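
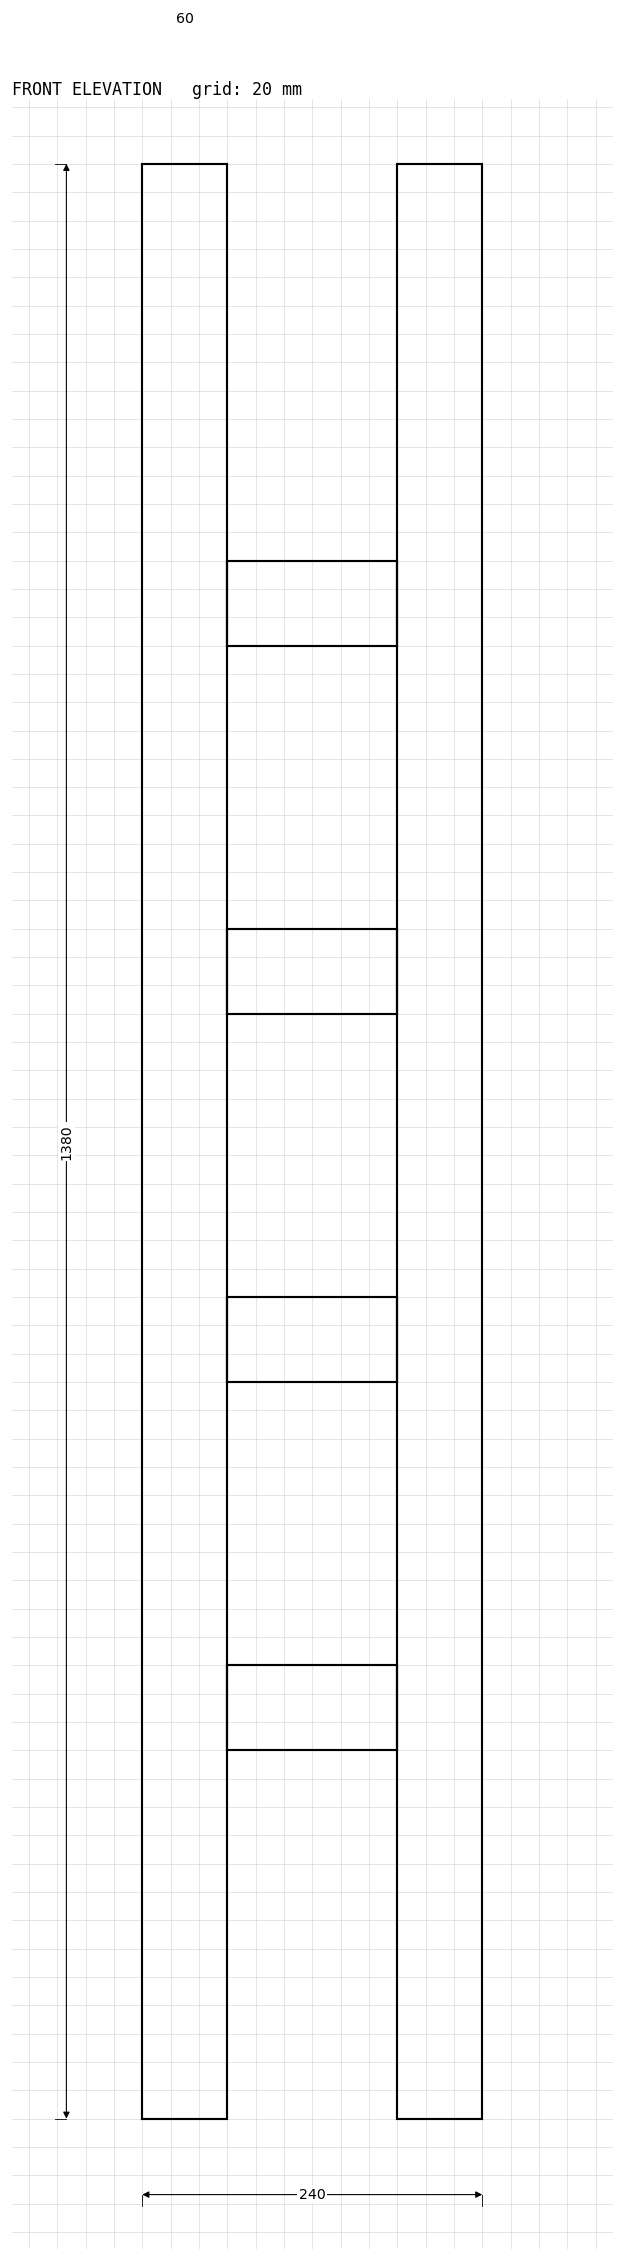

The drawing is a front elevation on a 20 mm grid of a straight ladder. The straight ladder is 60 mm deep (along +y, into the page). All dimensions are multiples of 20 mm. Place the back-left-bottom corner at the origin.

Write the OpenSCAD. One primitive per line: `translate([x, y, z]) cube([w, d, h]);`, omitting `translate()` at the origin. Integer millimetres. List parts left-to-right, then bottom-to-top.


cube([60, 60, 1380]);
translate([60, 0, 260]) cube([120, 60, 60]);
translate([60, 0, 520]) cube([120, 60, 60]);
translate([60, 0, 780]) cube([120, 60, 60]);
translate([60, 0, 1040]) cube([120, 60, 60]);
translate([180, 0, 0]) cube([60, 60, 1380]);


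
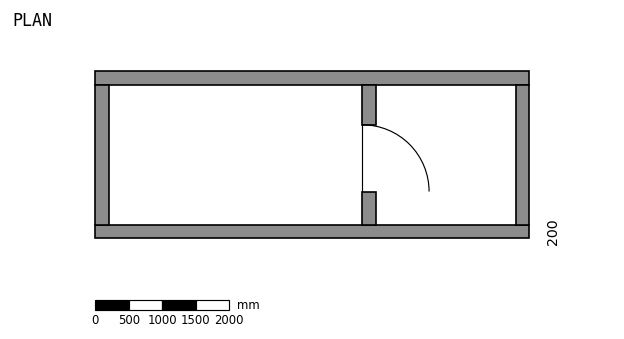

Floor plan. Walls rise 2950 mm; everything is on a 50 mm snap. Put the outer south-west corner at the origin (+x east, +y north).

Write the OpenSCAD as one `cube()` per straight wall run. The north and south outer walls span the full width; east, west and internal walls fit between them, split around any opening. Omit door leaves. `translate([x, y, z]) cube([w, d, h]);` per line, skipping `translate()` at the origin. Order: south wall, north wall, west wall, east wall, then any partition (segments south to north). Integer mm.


cube([6500, 200, 2950]);
translate([0, 2300, 0]) cube([6500, 200, 2950]);
translate([0, 200, 0]) cube([200, 2100, 2950]);
translate([6300, 200, 0]) cube([200, 2100, 2950]);
translate([4000, 200, 0]) cube([200, 500, 2950]);
translate([4000, 1700, 0]) cube([200, 600, 2950]);


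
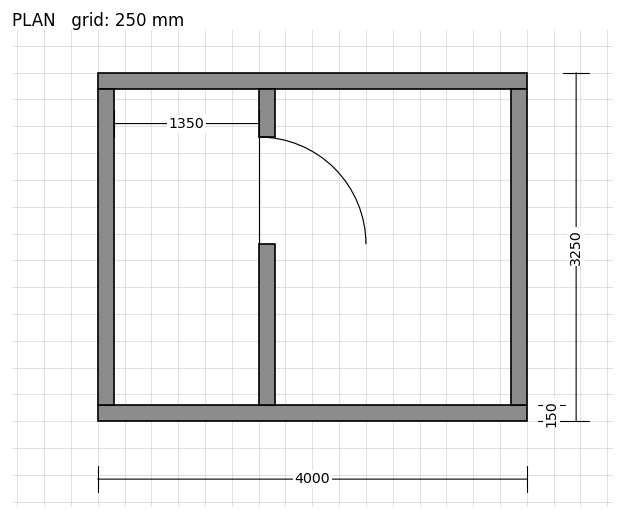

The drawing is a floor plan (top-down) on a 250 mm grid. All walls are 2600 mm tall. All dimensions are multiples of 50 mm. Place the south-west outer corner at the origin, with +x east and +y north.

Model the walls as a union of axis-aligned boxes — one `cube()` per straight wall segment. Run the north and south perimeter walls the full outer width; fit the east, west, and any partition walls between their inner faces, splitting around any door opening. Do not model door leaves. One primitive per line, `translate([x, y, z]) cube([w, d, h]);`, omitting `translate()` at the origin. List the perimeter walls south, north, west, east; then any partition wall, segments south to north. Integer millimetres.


cube([4000, 150, 2600]);
translate([0, 3100, 0]) cube([4000, 150, 2600]);
translate([0, 150, 0]) cube([150, 2950, 2600]);
translate([3850, 150, 0]) cube([150, 2950, 2600]);
translate([1500, 150, 0]) cube([150, 1500, 2600]);
translate([1500, 2650, 0]) cube([150, 450, 2600]);


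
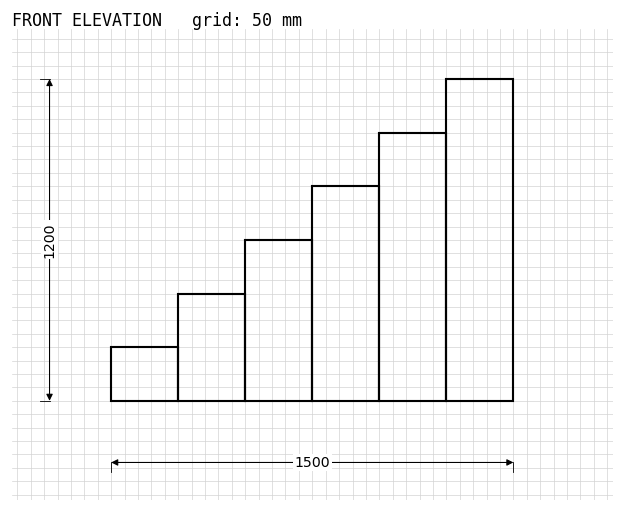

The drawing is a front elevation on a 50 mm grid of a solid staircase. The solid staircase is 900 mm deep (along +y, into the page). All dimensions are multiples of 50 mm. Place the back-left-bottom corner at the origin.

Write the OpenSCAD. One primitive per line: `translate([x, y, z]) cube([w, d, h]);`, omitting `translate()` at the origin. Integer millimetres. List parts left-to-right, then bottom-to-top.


cube([250, 900, 200]);
translate([250, 0, 0]) cube([250, 900, 400]);
translate([500, 0, 0]) cube([250, 900, 600]);
translate([750, 0, 0]) cube([250, 900, 800]);
translate([1000, 0, 0]) cube([250, 900, 1000]);
translate([1250, 0, 0]) cube([250, 900, 1200]);


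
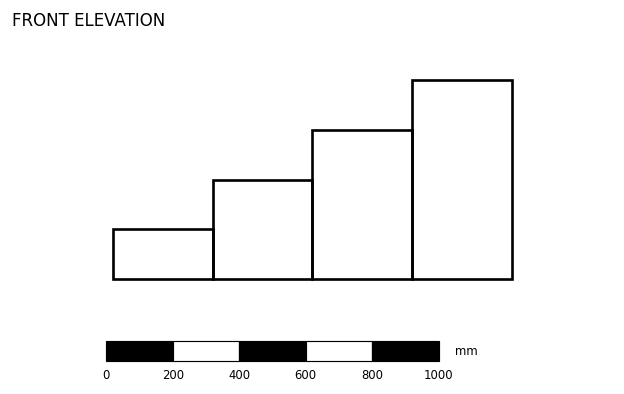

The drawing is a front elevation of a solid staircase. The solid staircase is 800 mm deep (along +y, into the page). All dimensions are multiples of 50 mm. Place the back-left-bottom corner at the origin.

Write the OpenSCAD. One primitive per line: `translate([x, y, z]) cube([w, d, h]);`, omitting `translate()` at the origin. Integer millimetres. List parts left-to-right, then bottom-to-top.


cube([300, 800, 150]);
translate([300, 0, 0]) cube([300, 800, 300]);
translate([600, 0, 0]) cube([300, 800, 450]);
translate([900, 0, 0]) cube([300, 800, 600]);


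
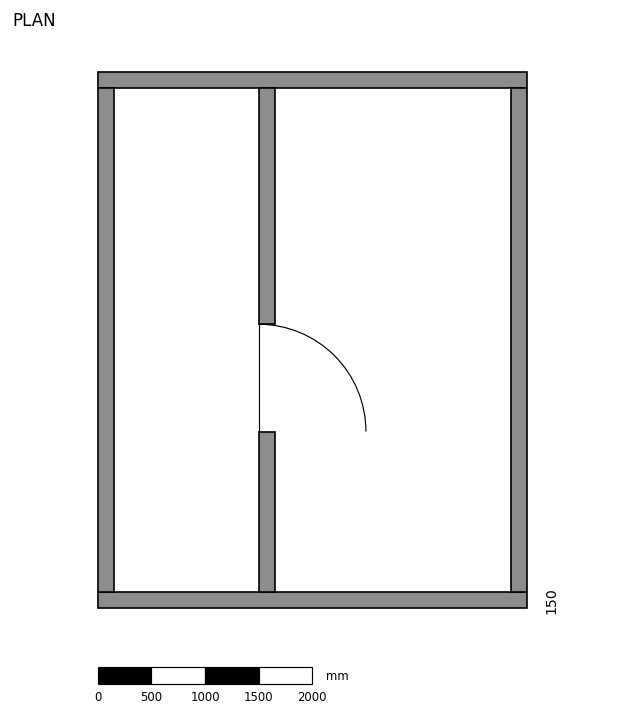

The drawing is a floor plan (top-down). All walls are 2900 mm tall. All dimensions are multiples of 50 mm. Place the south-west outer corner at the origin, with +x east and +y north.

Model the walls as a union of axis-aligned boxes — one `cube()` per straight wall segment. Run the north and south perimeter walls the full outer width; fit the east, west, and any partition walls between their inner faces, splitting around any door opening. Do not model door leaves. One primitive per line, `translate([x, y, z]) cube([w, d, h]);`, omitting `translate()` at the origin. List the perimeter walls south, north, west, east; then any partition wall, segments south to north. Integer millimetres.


cube([4000, 150, 2900]);
translate([0, 4850, 0]) cube([4000, 150, 2900]);
translate([0, 150, 0]) cube([150, 4700, 2900]);
translate([3850, 150, 0]) cube([150, 4700, 2900]);
translate([1500, 150, 0]) cube([150, 1500, 2900]);
translate([1500, 2650, 0]) cube([150, 2200, 2900]);


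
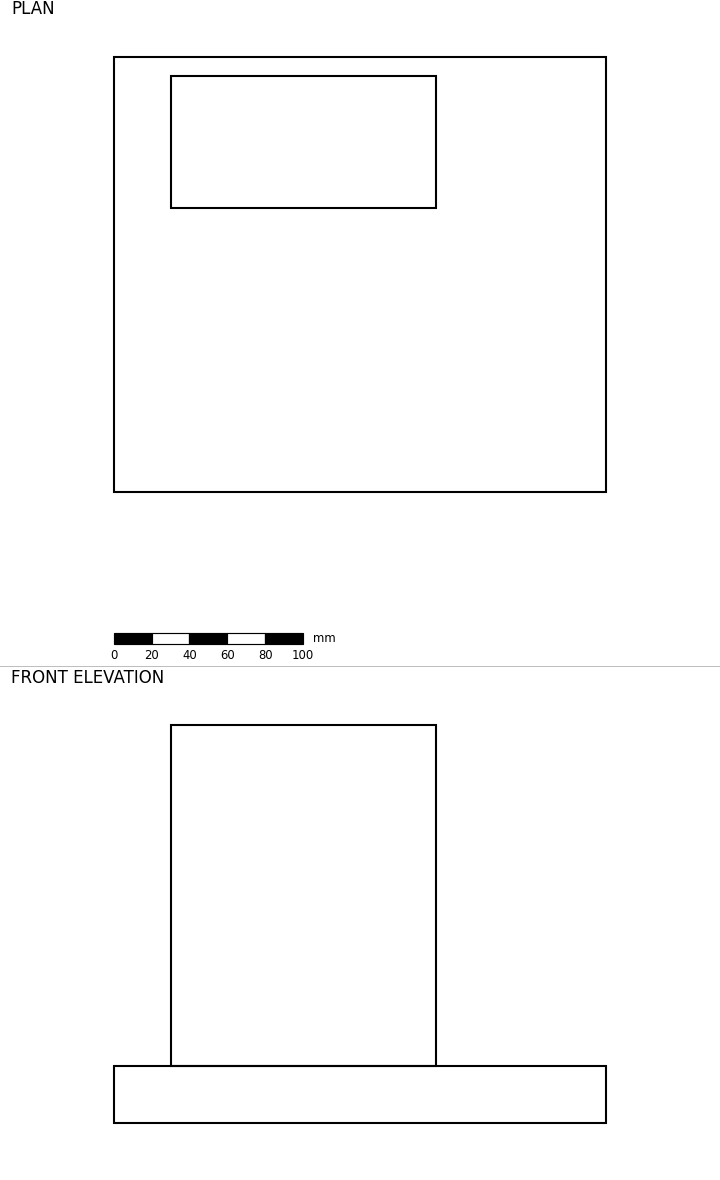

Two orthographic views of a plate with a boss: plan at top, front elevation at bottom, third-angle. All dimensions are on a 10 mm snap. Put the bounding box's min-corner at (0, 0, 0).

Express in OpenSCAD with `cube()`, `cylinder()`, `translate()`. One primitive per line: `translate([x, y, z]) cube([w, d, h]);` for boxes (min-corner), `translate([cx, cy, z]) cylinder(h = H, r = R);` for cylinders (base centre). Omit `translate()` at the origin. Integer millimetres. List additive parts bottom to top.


cube([260, 230, 30]);
translate([30, 150, 30]) cube([140, 70, 180]);


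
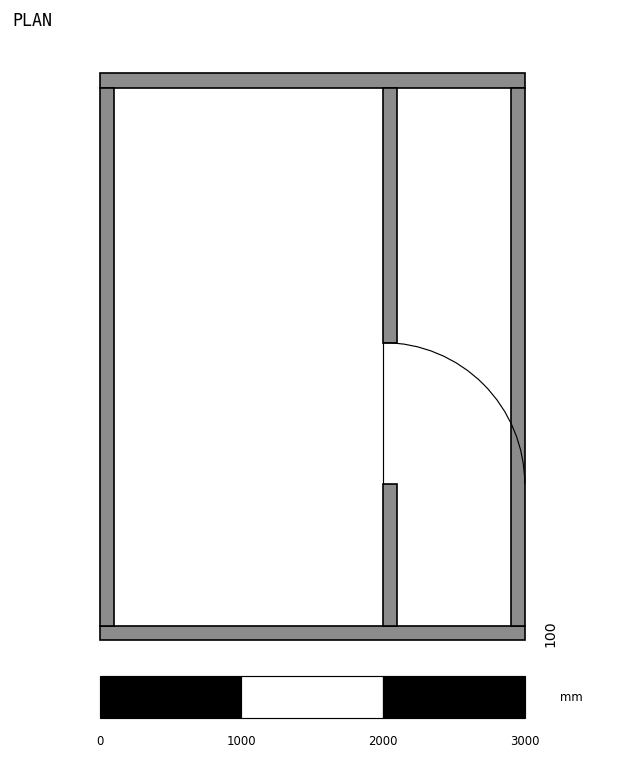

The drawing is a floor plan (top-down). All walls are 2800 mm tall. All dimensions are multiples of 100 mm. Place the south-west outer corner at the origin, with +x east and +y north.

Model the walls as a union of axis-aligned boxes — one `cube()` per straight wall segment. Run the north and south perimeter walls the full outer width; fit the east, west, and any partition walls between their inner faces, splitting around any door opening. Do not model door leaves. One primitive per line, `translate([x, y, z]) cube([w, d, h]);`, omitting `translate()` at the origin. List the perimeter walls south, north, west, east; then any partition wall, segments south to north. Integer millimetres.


cube([3000, 100, 2800]);
translate([0, 3900, 0]) cube([3000, 100, 2800]);
translate([0, 100, 0]) cube([100, 3800, 2800]);
translate([2900, 100, 0]) cube([100, 3800, 2800]);
translate([2000, 100, 0]) cube([100, 1000, 2800]);
translate([2000, 2100, 0]) cube([100, 1800, 2800]);


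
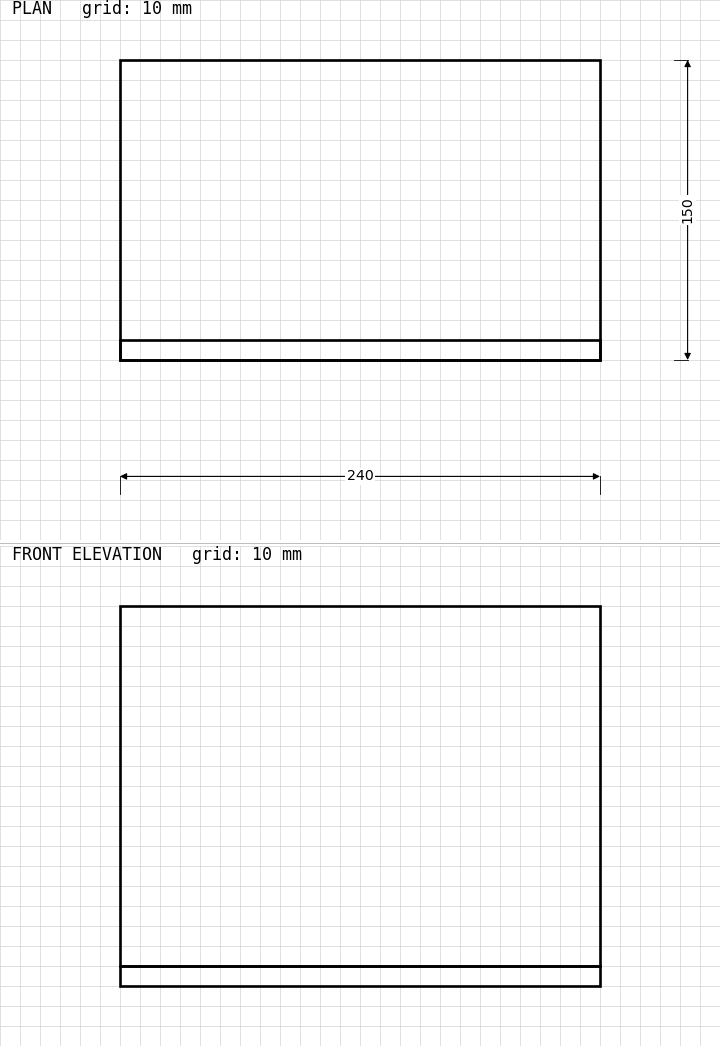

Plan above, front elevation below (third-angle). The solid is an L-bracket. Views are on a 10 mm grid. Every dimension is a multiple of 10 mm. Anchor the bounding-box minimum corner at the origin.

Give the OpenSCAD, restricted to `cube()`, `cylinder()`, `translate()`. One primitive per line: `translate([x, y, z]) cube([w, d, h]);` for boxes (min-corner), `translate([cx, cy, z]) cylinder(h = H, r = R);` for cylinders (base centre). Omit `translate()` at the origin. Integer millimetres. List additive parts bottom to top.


cube([240, 150, 10]);
translate([0, 0, 10]) cube([240, 10, 180]);


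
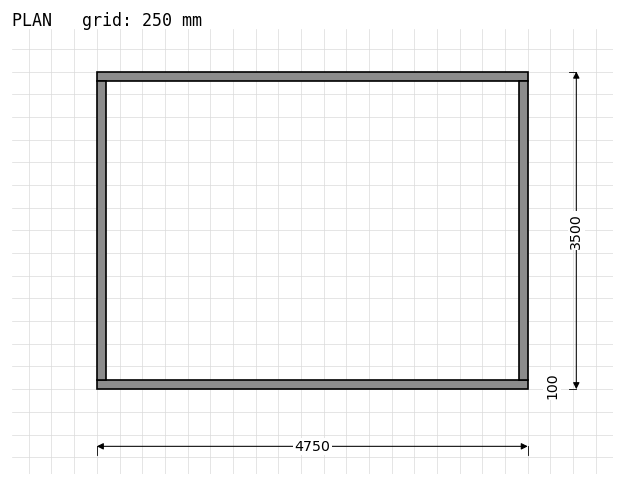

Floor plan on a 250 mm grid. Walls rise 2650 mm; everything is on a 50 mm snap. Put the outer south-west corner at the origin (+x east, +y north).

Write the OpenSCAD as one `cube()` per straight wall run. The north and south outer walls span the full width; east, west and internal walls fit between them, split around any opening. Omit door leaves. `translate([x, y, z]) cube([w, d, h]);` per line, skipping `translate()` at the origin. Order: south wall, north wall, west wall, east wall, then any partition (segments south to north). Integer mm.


cube([4750, 100, 2650]);
translate([0, 3400, 0]) cube([4750, 100, 2650]);
translate([0, 100, 0]) cube([100, 3300, 2650]);
translate([4650, 100, 0]) cube([100, 3300, 2650]);


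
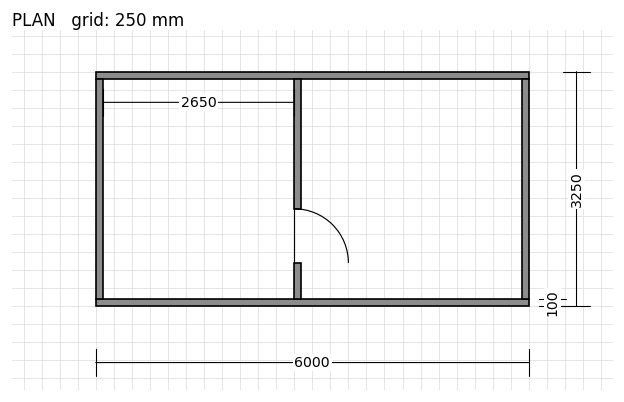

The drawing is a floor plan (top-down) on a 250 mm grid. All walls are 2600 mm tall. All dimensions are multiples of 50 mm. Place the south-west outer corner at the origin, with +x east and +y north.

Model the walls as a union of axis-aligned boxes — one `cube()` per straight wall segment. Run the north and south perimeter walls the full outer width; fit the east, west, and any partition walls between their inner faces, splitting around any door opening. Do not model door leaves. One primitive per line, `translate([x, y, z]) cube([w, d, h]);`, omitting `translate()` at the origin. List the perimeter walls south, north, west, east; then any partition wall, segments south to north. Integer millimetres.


cube([6000, 100, 2600]);
translate([0, 3150, 0]) cube([6000, 100, 2600]);
translate([0, 100, 0]) cube([100, 3050, 2600]);
translate([5900, 100, 0]) cube([100, 3050, 2600]);
translate([2750, 100, 0]) cube([100, 500, 2600]);
translate([2750, 1350, 0]) cube([100, 1800, 2600]);


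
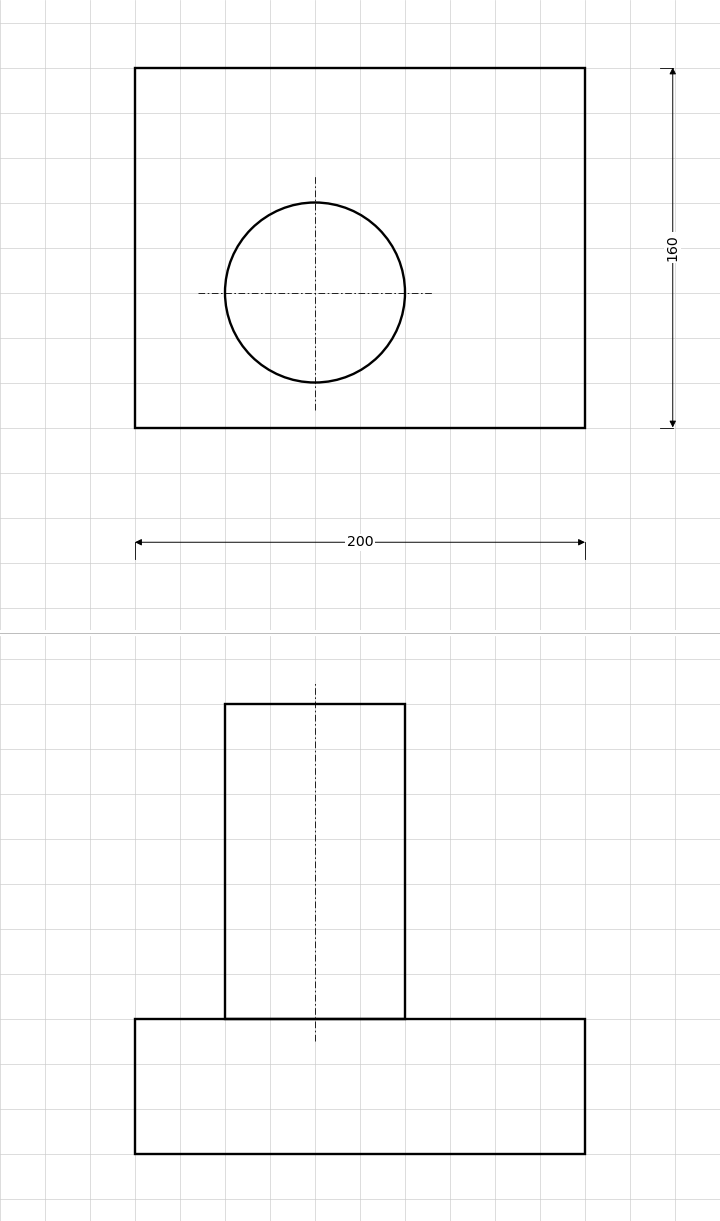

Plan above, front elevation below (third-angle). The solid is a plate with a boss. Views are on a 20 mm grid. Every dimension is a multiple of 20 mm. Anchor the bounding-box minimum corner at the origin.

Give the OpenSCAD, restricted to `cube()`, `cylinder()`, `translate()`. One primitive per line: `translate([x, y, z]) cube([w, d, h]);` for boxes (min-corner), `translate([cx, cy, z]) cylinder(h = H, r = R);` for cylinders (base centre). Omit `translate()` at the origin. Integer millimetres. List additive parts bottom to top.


cube([200, 160, 60]);
translate([80, 60, 60]) cylinder(h = 140, r = 40);


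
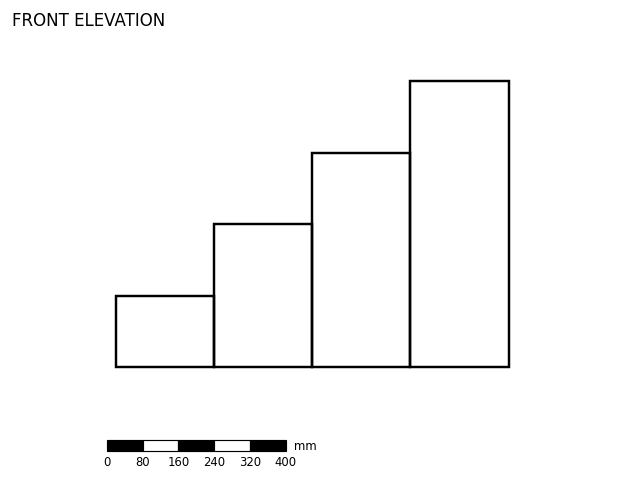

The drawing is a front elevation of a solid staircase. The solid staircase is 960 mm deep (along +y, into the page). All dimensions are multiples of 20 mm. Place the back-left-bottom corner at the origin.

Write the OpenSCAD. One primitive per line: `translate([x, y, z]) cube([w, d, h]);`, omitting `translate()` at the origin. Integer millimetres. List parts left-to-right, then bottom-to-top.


cube([220, 960, 160]);
translate([220, 0, 0]) cube([220, 960, 320]);
translate([440, 0, 0]) cube([220, 960, 480]);
translate([660, 0, 0]) cube([220, 960, 640]);


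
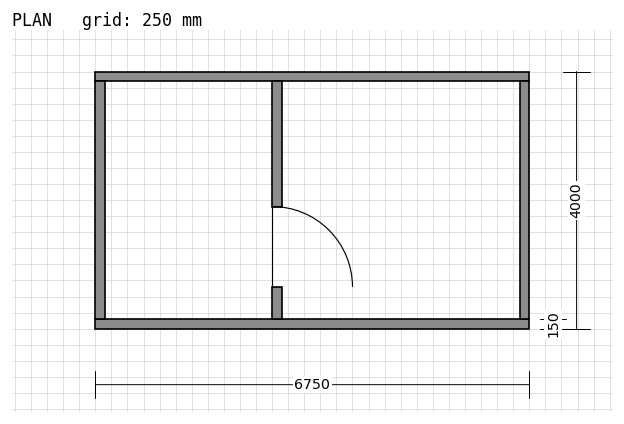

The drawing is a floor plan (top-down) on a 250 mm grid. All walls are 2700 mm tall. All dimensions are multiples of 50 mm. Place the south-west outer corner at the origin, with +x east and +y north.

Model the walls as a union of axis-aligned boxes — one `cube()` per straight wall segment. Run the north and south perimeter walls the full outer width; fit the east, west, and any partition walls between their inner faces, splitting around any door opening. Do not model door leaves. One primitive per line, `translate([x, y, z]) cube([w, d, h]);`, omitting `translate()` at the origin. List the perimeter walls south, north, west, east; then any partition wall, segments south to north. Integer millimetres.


cube([6750, 150, 2700]);
translate([0, 3850, 0]) cube([6750, 150, 2700]);
translate([0, 150, 0]) cube([150, 3700, 2700]);
translate([6600, 150, 0]) cube([150, 3700, 2700]);
translate([2750, 150, 0]) cube([150, 500, 2700]);
translate([2750, 1900, 0]) cube([150, 1950, 2700]);


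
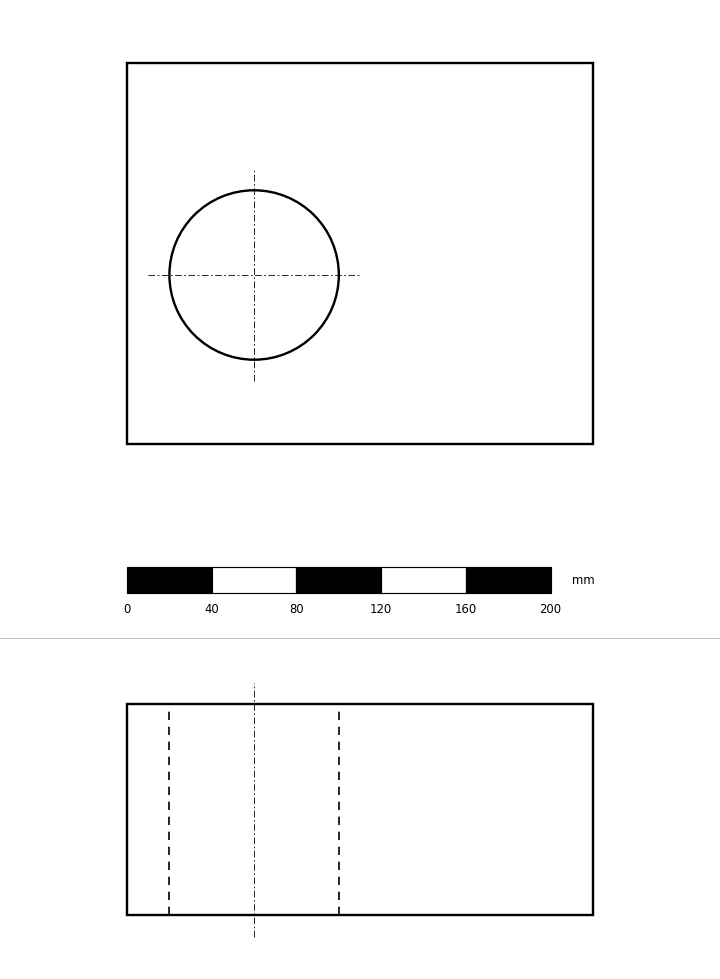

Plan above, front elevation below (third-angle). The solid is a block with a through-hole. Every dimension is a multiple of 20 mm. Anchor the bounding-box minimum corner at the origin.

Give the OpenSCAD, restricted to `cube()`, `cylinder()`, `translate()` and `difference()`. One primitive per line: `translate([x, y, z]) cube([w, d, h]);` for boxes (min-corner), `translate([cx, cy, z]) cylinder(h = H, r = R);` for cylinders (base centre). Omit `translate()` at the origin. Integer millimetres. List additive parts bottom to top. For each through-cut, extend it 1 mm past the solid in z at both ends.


difference() {
  cube([220, 180, 100]);
  translate([60, 80, -1]) cylinder(h = 102, r = 40);
}


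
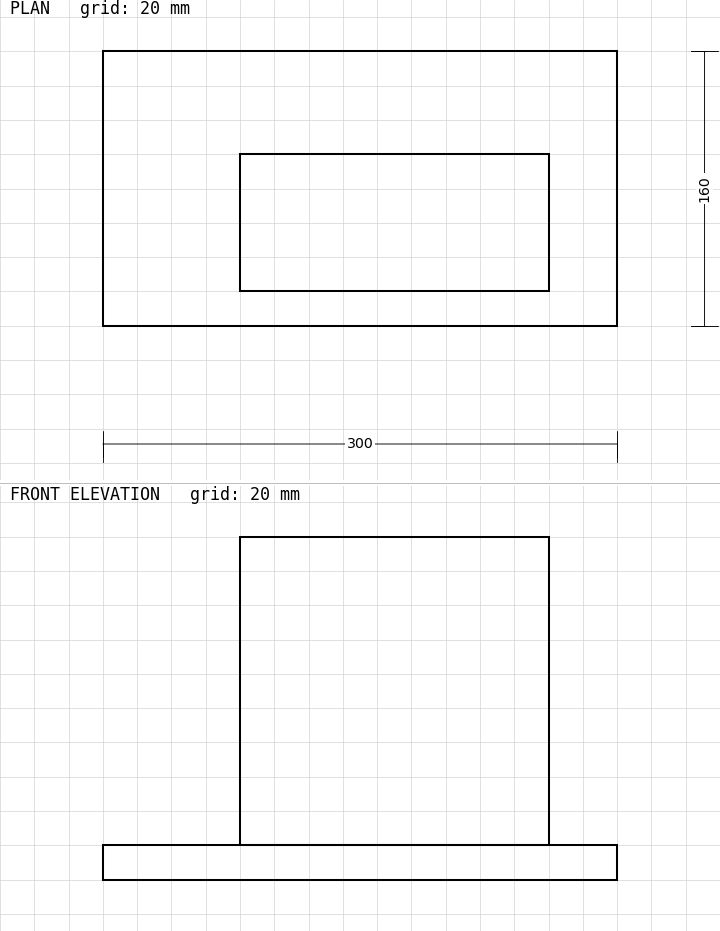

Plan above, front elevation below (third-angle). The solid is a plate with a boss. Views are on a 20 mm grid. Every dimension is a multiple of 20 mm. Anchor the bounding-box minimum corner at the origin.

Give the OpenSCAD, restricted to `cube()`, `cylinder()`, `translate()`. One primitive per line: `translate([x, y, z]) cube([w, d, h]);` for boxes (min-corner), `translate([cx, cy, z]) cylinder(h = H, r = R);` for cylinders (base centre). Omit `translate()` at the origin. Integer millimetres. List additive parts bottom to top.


cube([300, 160, 20]);
translate([80, 20, 20]) cube([180, 80, 180]);


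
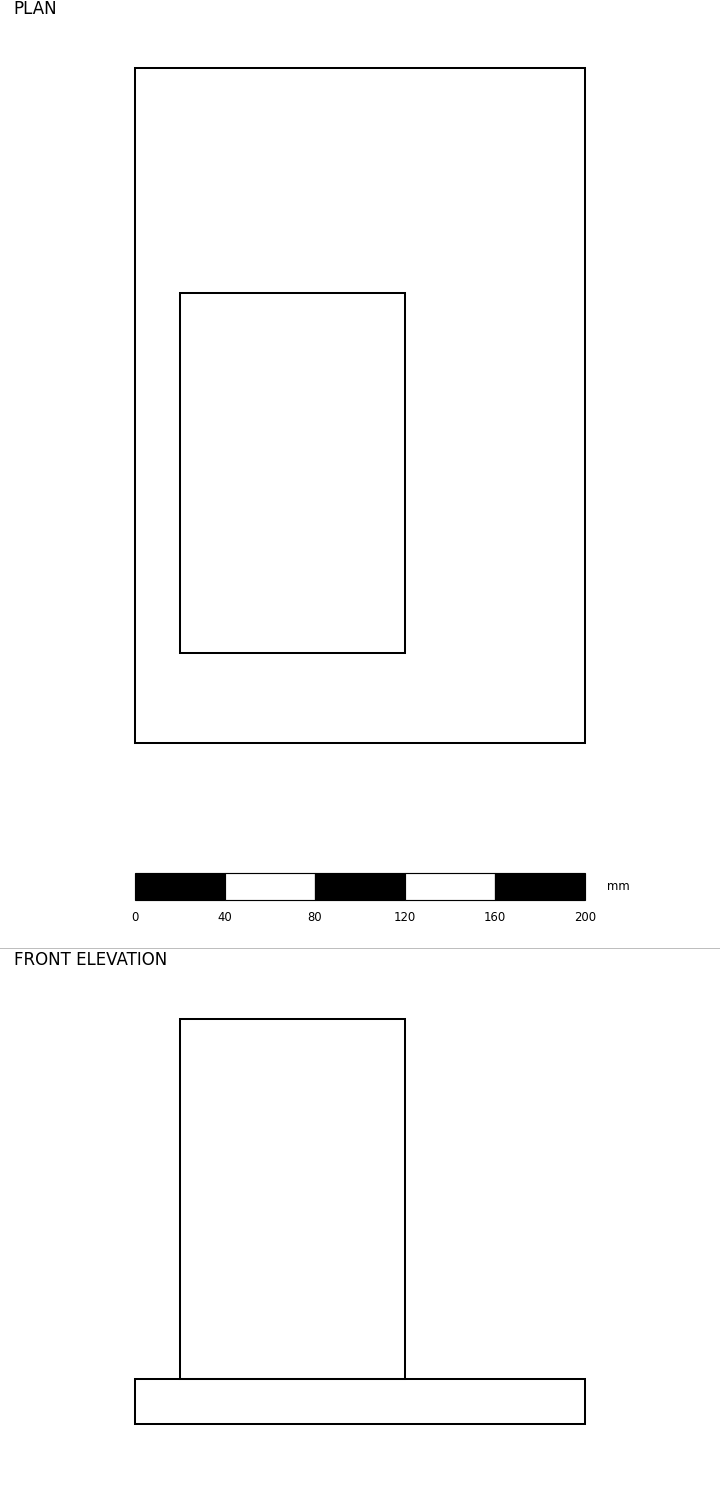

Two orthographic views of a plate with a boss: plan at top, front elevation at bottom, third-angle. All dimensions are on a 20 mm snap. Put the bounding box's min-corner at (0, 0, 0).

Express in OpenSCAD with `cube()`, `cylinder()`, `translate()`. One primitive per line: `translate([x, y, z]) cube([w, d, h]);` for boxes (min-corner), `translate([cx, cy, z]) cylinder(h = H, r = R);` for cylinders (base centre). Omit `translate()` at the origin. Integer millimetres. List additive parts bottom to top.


cube([200, 300, 20]);
translate([20, 40, 20]) cube([100, 160, 160]);


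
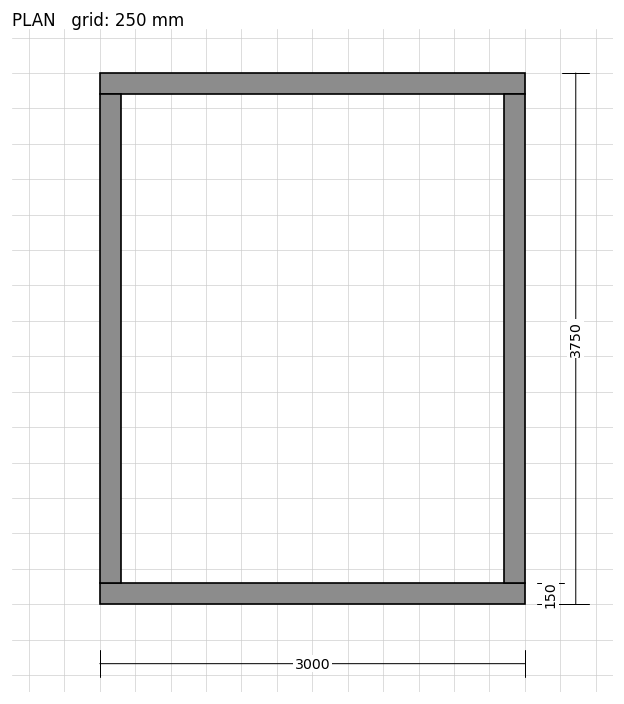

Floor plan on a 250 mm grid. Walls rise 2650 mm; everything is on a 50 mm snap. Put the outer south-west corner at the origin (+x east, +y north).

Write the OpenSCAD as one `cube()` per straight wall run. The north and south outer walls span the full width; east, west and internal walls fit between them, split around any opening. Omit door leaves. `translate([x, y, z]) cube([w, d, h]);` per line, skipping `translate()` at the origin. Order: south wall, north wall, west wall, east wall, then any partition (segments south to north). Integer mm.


cube([3000, 150, 2650]);
translate([0, 3600, 0]) cube([3000, 150, 2650]);
translate([0, 150, 0]) cube([150, 3450, 2650]);
translate([2850, 150, 0]) cube([150, 3450, 2650]);


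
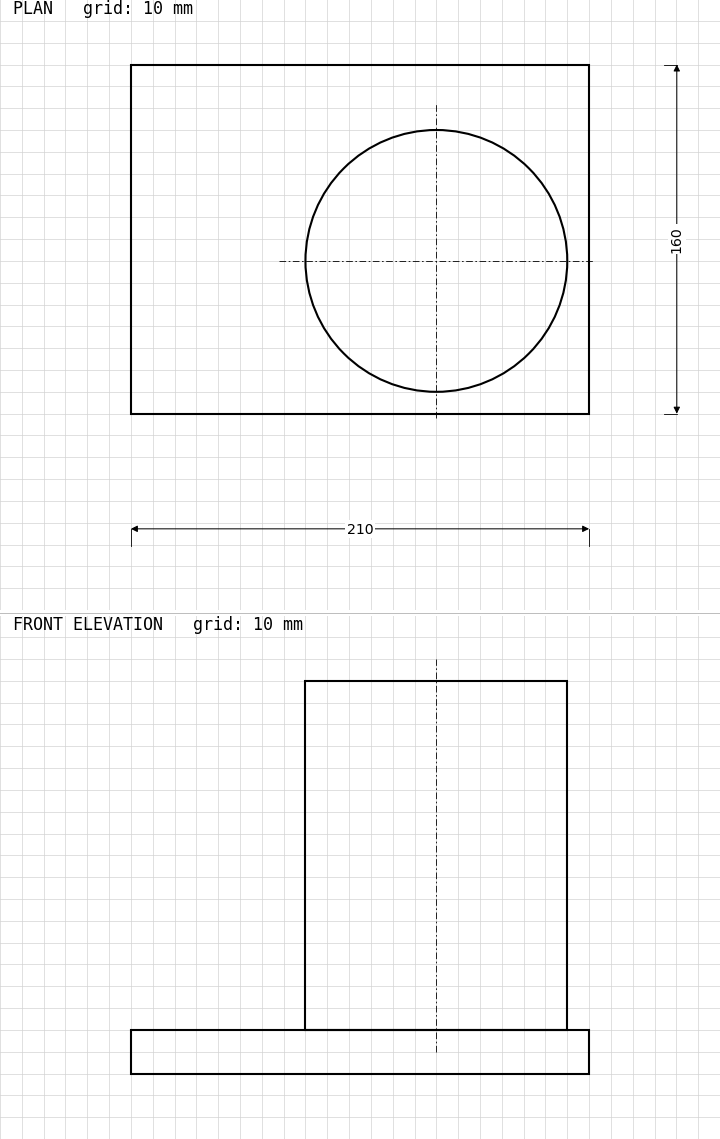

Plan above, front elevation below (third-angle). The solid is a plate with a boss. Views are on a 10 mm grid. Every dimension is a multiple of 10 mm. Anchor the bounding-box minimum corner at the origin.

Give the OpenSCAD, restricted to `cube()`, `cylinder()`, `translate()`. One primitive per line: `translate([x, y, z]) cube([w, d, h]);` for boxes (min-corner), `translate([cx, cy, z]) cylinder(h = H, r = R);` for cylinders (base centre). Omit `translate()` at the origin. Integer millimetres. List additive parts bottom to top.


cube([210, 160, 20]);
translate([140, 70, 20]) cylinder(h = 160, r = 60);


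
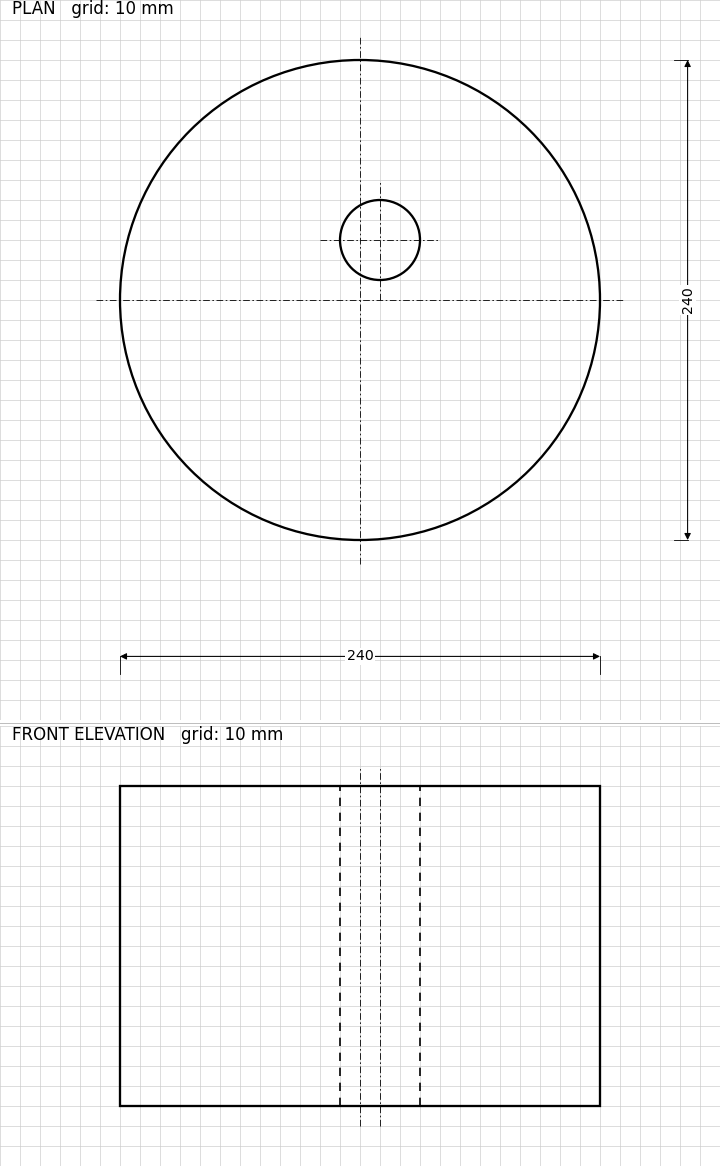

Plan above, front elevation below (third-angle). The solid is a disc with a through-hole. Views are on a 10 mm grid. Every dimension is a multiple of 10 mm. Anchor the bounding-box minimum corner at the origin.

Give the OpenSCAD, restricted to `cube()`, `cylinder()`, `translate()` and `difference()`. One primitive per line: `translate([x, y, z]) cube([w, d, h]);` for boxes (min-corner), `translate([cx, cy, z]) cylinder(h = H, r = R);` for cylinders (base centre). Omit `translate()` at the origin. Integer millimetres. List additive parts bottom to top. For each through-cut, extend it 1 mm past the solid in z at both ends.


difference() {
  translate([120, 120, 0]) cylinder(h = 160, r = 120);
  translate([130, 150, -1]) cylinder(h = 162, r = 20);
}


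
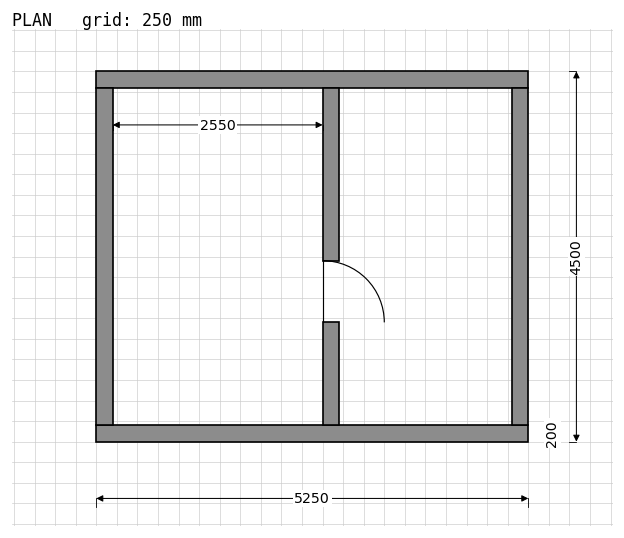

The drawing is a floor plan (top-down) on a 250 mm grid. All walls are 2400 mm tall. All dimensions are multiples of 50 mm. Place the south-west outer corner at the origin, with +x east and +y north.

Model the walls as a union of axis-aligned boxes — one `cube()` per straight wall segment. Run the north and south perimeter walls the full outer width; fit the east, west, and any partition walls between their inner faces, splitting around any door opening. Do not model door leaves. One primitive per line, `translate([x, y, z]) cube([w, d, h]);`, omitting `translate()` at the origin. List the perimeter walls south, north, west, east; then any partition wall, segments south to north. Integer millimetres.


cube([5250, 200, 2400]);
translate([0, 4300, 0]) cube([5250, 200, 2400]);
translate([0, 200, 0]) cube([200, 4100, 2400]);
translate([5050, 200, 0]) cube([200, 4100, 2400]);
translate([2750, 200, 0]) cube([200, 1250, 2400]);
translate([2750, 2200, 0]) cube([200, 2100, 2400]);


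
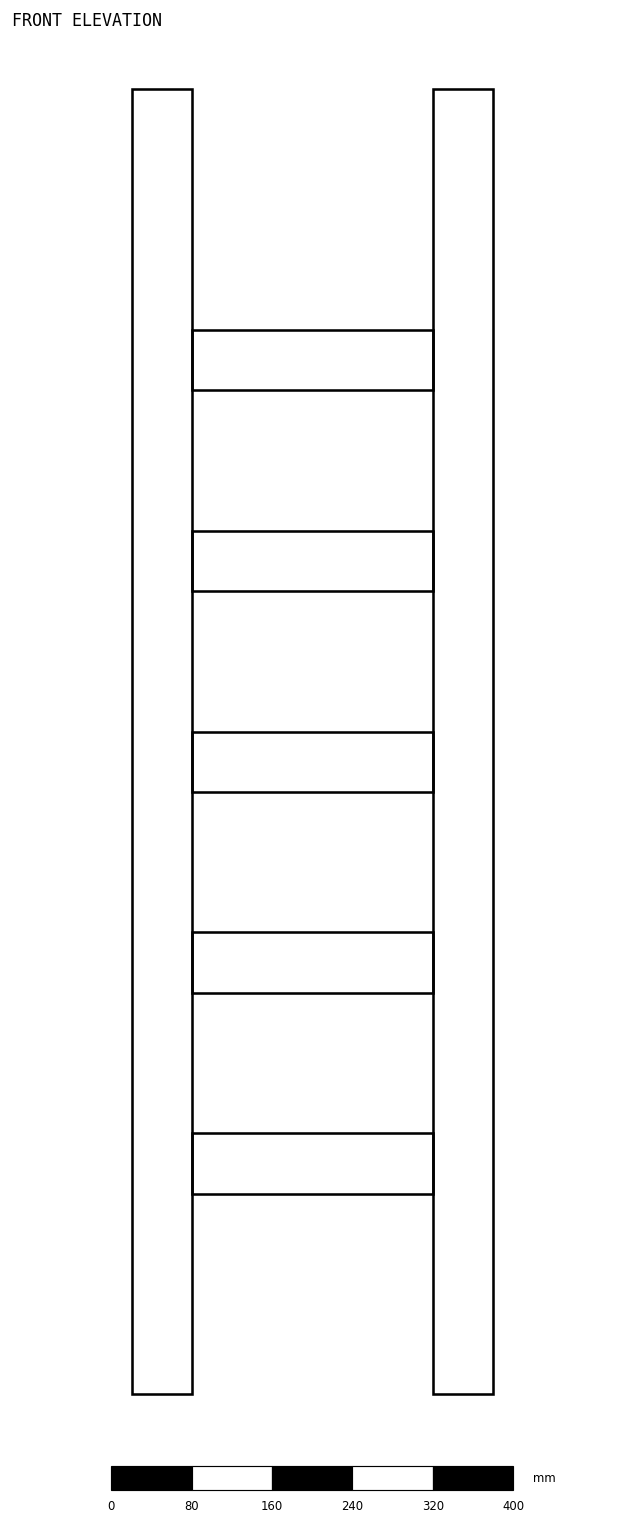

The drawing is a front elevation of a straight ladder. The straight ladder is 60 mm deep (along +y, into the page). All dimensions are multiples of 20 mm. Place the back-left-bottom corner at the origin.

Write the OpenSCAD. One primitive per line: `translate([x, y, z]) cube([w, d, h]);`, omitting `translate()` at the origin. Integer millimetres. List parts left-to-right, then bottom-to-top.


cube([60, 60, 1300]);
translate([60, 0, 200]) cube([240, 60, 60]);
translate([60, 0, 400]) cube([240, 60, 60]);
translate([60, 0, 600]) cube([240, 60, 60]);
translate([60, 0, 800]) cube([240, 60, 60]);
translate([60, 0, 1000]) cube([240, 60, 60]);
translate([300, 0, 0]) cube([60, 60, 1300]);


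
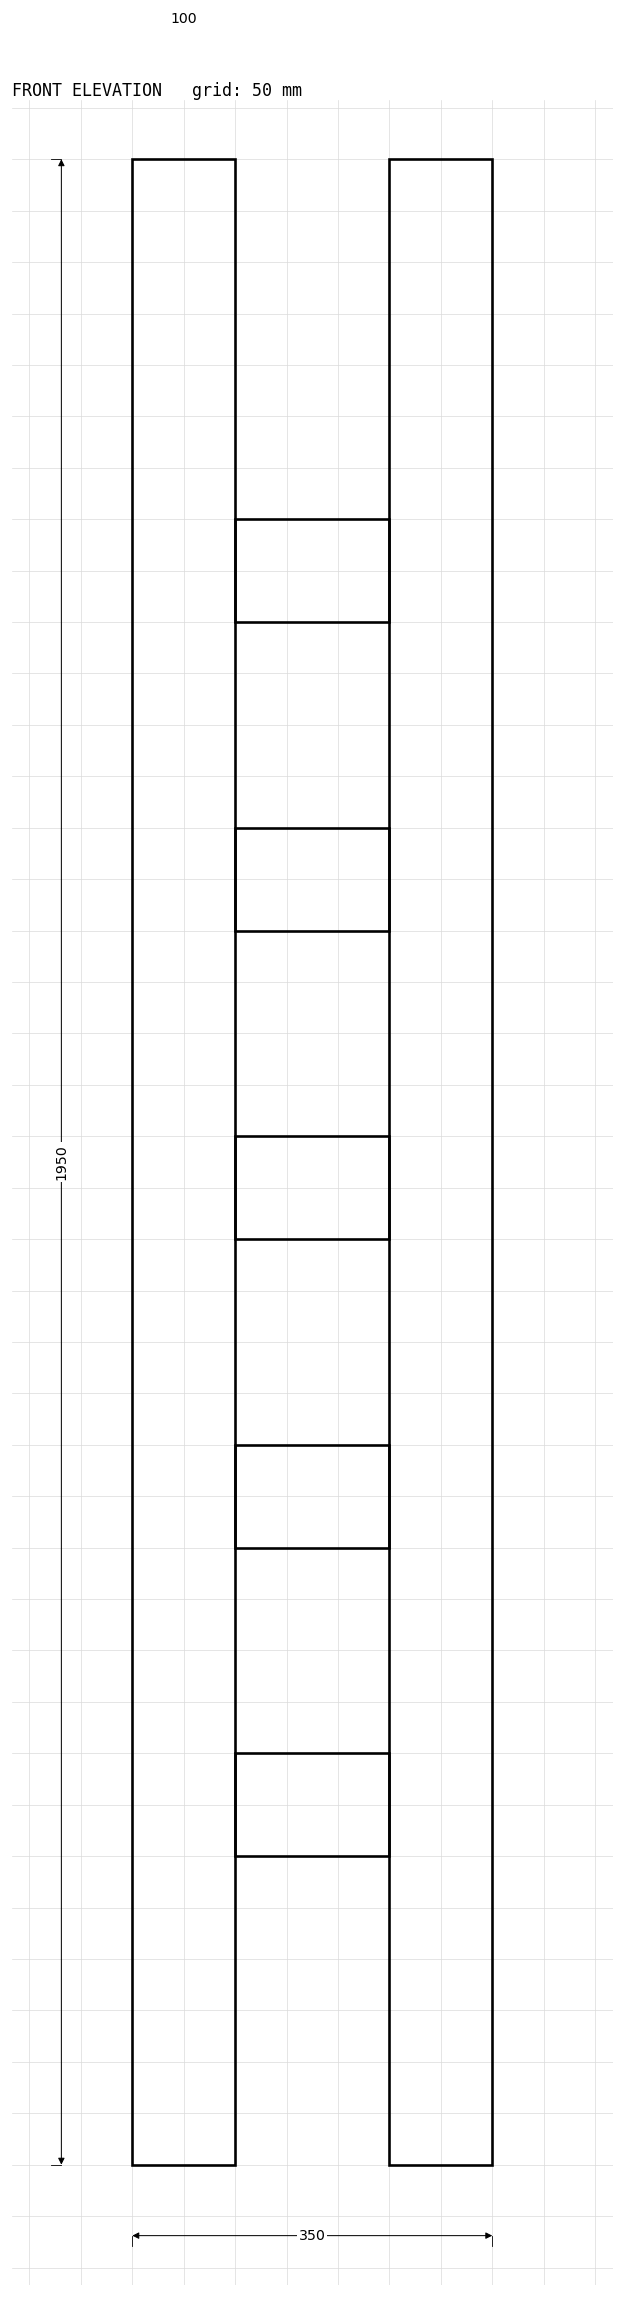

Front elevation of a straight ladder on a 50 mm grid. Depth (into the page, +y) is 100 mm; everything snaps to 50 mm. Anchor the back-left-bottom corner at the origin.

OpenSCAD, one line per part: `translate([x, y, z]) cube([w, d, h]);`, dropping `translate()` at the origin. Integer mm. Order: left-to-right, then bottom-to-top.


cube([100, 100, 1950]);
translate([100, 0, 300]) cube([150, 100, 100]);
translate([100, 0, 600]) cube([150, 100, 100]);
translate([100, 0, 900]) cube([150, 100, 100]);
translate([100, 0, 1200]) cube([150, 100, 100]);
translate([100, 0, 1500]) cube([150, 100, 100]);
translate([250, 0, 0]) cube([100, 100, 1950]);


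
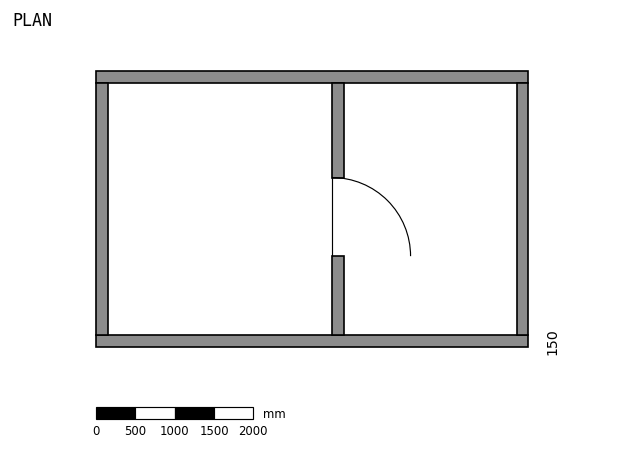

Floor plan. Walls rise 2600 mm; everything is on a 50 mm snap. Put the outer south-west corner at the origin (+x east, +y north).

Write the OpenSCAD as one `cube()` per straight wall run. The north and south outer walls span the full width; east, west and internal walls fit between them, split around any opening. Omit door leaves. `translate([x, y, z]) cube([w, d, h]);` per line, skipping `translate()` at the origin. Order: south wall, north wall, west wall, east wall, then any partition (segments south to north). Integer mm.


cube([5500, 150, 2600]);
translate([0, 3350, 0]) cube([5500, 150, 2600]);
translate([0, 150, 0]) cube([150, 3200, 2600]);
translate([5350, 150, 0]) cube([150, 3200, 2600]);
translate([3000, 150, 0]) cube([150, 1000, 2600]);
translate([3000, 2150, 0]) cube([150, 1200, 2600]);


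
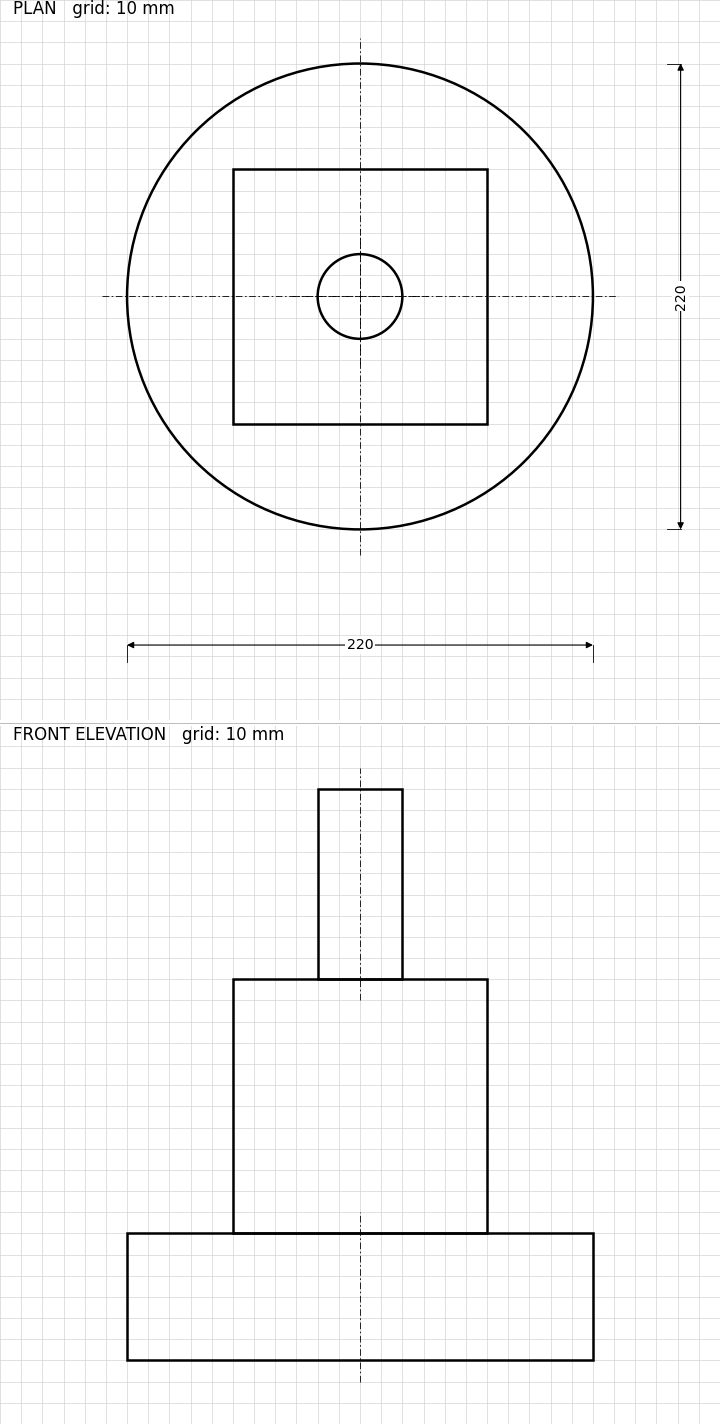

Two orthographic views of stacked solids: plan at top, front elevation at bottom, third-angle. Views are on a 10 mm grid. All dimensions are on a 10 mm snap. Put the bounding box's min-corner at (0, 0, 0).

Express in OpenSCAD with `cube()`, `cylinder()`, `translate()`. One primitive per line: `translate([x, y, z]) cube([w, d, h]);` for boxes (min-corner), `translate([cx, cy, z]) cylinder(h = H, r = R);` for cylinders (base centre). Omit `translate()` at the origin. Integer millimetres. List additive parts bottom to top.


translate([110, 110, 0]) cylinder(h = 60, r = 110);
translate([50, 50, 60]) cube([120, 120, 120]);
translate([110, 110, 180]) cylinder(h = 90, r = 20);


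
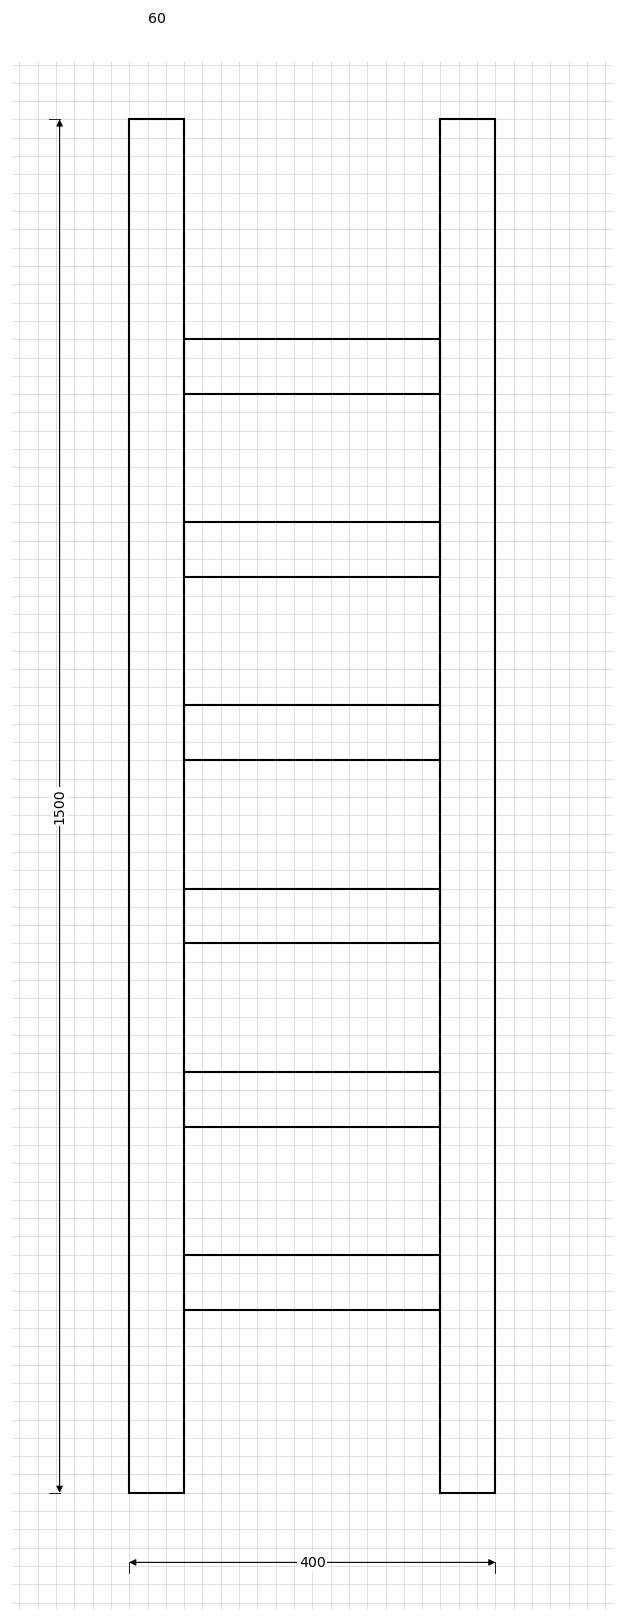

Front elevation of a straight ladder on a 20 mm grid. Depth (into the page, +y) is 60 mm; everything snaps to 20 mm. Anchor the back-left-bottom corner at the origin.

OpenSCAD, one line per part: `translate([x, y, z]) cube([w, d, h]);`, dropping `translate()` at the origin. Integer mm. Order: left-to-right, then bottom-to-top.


cube([60, 60, 1500]);
translate([60, 0, 200]) cube([280, 60, 60]);
translate([60, 0, 400]) cube([280, 60, 60]);
translate([60, 0, 600]) cube([280, 60, 60]);
translate([60, 0, 800]) cube([280, 60, 60]);
translate([60, 0, 1000]) cube([280, 60, 60]);
translate([60, 0, 1200]) cube([280, 60, 60]);
translate([340, 0, 0]) cube([60, 60, 1500]);


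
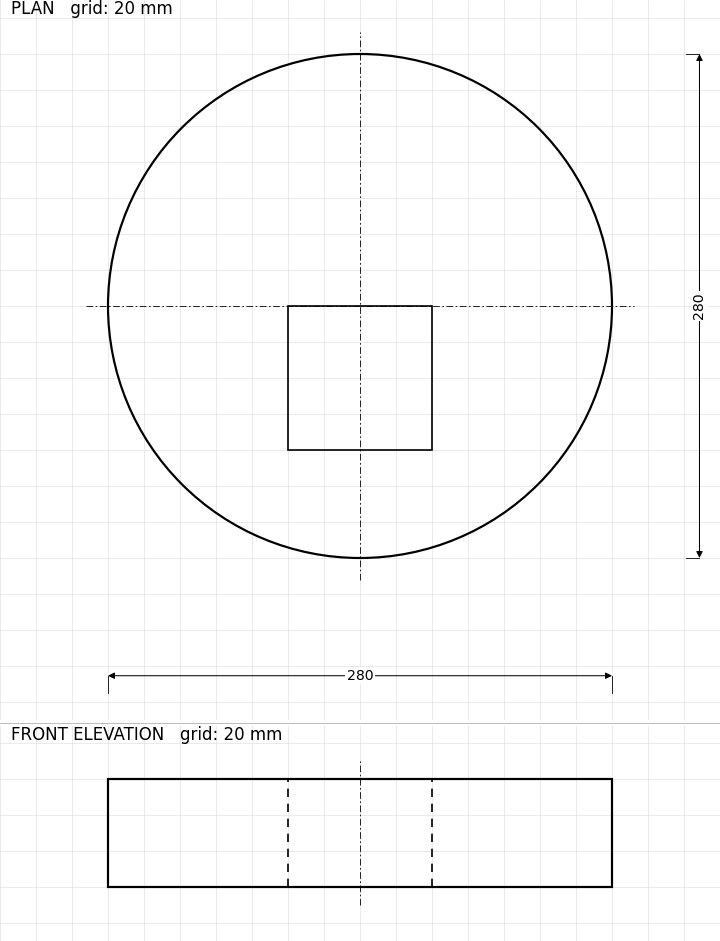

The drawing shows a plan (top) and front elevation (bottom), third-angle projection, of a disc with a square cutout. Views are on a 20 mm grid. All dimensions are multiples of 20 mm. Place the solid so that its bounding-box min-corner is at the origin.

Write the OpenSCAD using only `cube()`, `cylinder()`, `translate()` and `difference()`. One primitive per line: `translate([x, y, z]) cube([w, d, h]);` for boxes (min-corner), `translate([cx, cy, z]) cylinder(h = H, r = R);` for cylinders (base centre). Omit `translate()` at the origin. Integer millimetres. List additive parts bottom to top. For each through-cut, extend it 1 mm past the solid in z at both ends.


difference() {
  translate([140, 140, 0]) cylinder(h = 60, r = 140);
  translate([100, 60, -1]) cube([80, 80, 62]);
}


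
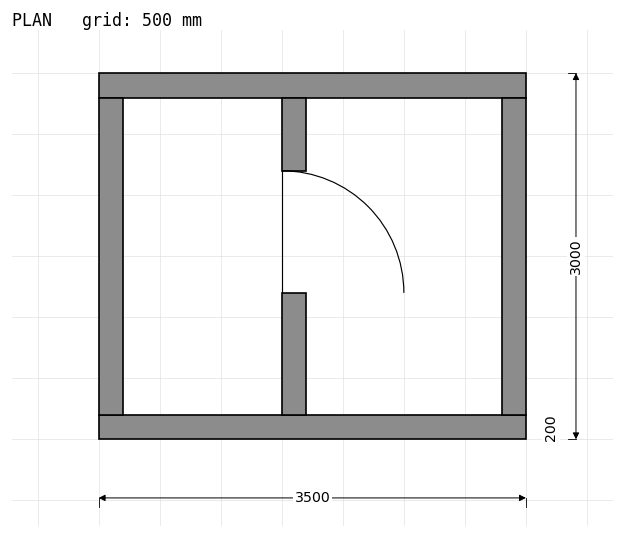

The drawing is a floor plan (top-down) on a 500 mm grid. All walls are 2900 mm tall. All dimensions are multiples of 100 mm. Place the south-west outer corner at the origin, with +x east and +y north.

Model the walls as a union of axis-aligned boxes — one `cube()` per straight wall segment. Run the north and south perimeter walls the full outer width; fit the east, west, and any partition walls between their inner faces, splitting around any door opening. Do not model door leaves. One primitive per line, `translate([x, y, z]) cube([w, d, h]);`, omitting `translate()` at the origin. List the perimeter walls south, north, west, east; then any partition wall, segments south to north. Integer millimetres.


cube([3500, 200, 2900]);
translate([0, 2800, 0]) cube([3500, 200, 2900]);
translate([0, 200, 0]) cube([200, 2600, 2900]);
translate([3300, 200, 0]) cube([200, 2600, 2900]);
translate([1500, 200, 0]) cube([200, 1000, 2900]);
translate([1500, 2200, 0]) cube([200, 600, 2900]);


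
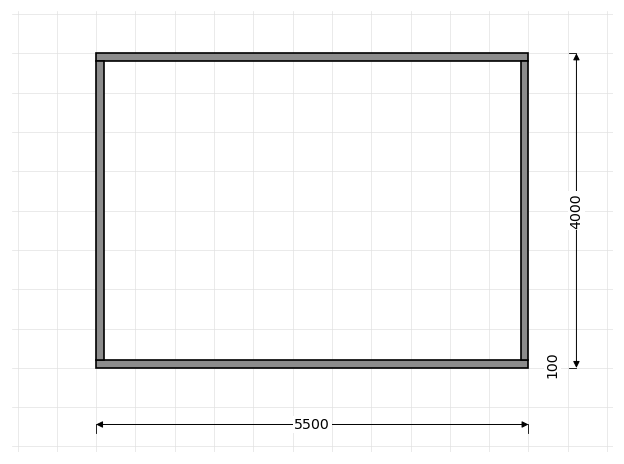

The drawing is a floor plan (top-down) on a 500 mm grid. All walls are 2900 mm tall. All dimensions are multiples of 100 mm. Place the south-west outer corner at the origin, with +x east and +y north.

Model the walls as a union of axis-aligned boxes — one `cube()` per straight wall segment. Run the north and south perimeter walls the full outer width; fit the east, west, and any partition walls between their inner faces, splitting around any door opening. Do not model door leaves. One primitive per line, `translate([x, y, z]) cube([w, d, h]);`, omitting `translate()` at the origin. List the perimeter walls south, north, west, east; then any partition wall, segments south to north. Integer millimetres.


cube([5500, 100, 2900]);
translate([0, 3900, 0]) cube([5500, 100, 2900]);
translate([0, 100, 0]) cube([100, 3800, 2900]);
translate([5400, 100, 0]) cube([100, 3800, 2900]);


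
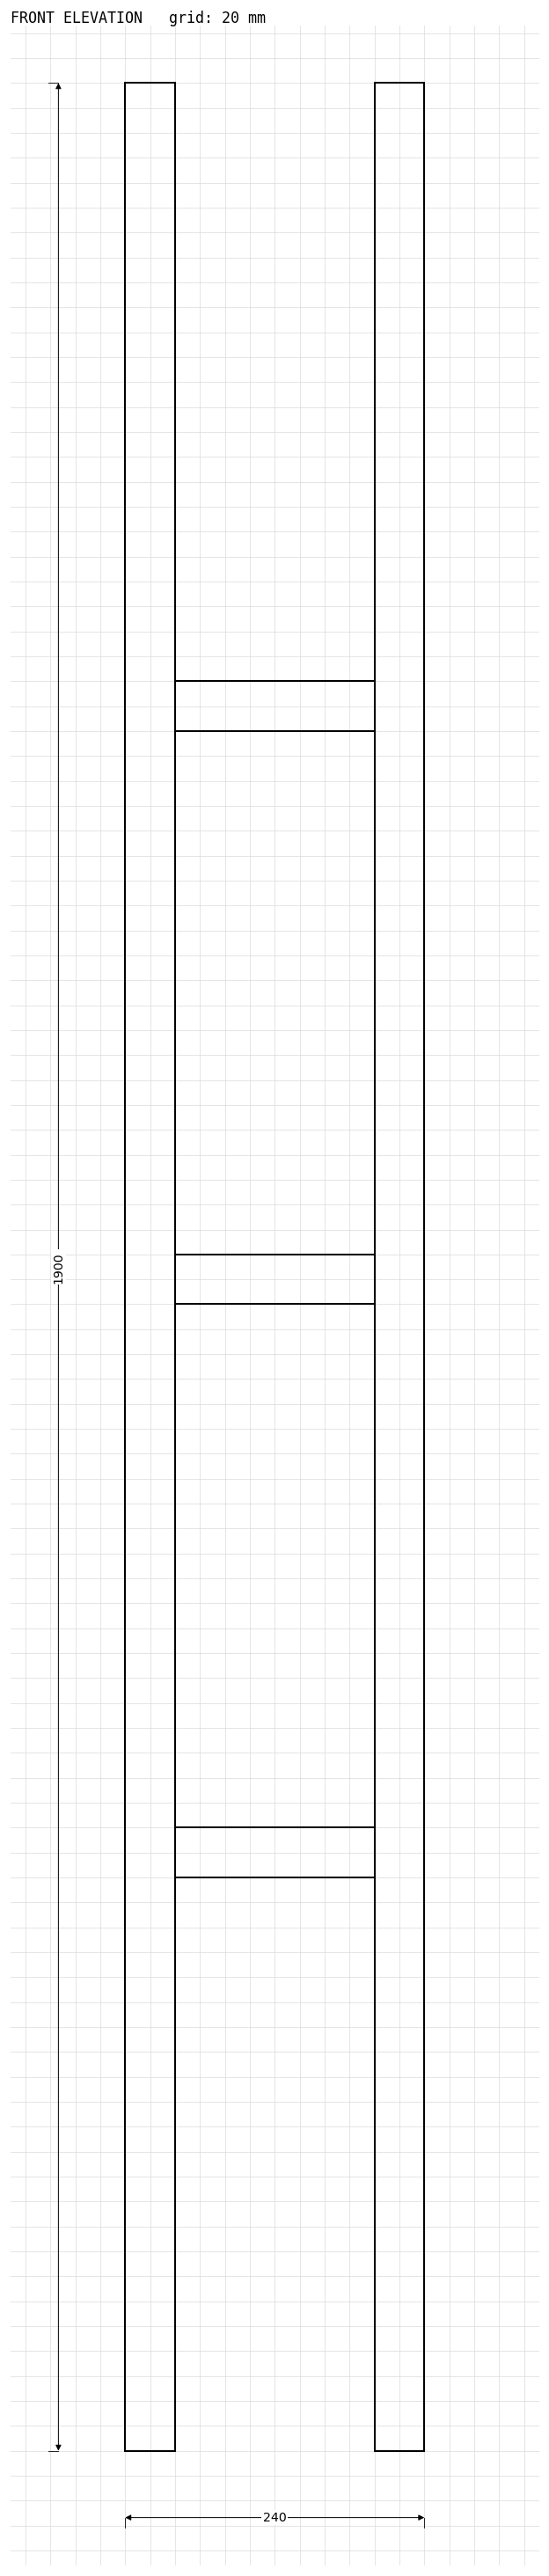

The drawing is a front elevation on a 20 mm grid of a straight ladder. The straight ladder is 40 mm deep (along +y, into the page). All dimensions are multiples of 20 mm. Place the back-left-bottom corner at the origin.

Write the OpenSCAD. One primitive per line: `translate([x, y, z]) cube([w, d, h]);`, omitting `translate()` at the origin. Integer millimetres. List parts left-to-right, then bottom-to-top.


cube([40, 40, 1900]);
translate([40, 0, 460]) cube([160, 40, 40]);
translate([40, 0, 920]) cube([160, 40, 40]);
translate([40, 0, 1380]) cube([160, 40, 40]);
translate([200, 0, 0]) cube([40, 40, 1900]);


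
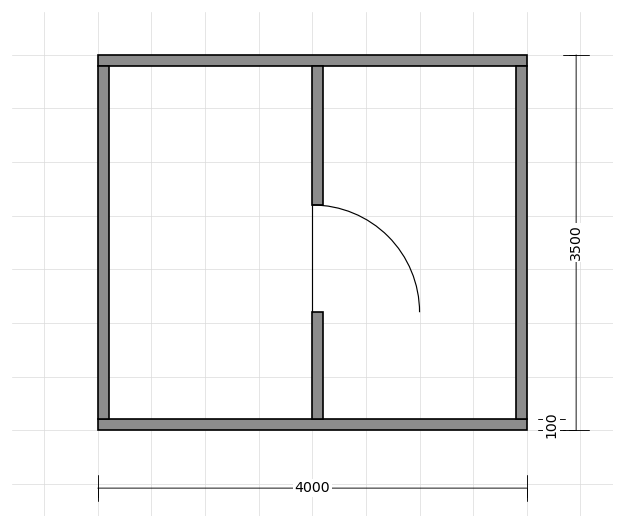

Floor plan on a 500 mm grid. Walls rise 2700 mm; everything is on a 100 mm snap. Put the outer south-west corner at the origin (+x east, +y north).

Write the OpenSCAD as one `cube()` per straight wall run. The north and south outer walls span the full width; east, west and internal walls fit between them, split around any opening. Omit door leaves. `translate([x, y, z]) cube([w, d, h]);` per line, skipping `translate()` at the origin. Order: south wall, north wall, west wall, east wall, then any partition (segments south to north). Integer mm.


cube([4000, 100, 2700]);
translate([0, 3400, 0]) cube([4000, 100, 2700]);
translate([0, 100, 0]) cube([100, 3300, 2700]);
translate([3900, 100, 0]) cube([100, 3300, 2700]);
translate([2000, 100, 0]) cube([100, 1000, 2700]);
translate([2000, 2100, 0]) cube([100, 1300, 2700]);


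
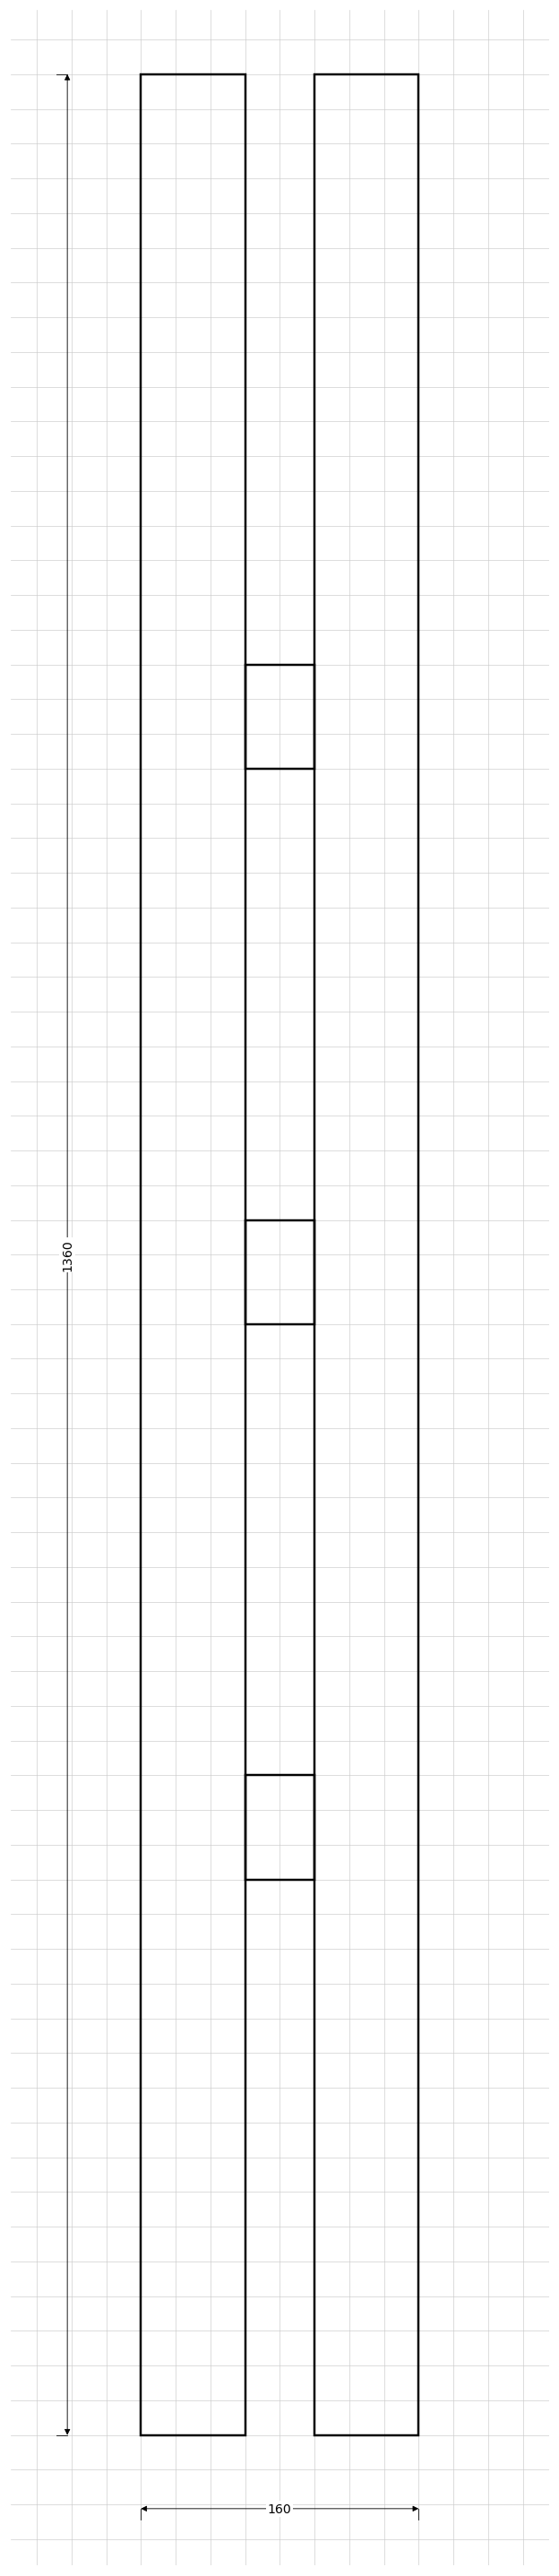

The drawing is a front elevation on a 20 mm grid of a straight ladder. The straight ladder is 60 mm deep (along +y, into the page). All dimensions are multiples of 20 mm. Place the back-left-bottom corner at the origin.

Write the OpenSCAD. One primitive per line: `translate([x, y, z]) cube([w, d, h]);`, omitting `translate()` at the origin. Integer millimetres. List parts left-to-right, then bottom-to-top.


cube([60, 60, 1360]);
translate([60, 0, 320]) cube([40, 60, 60]);
translate([60, 0, 640]) cube([40, 60, 60]);
translate([60, 0, 960]) cube([40, 60, 60]);
translate([100, 0, 0]) cube([60, 60, 1360]);


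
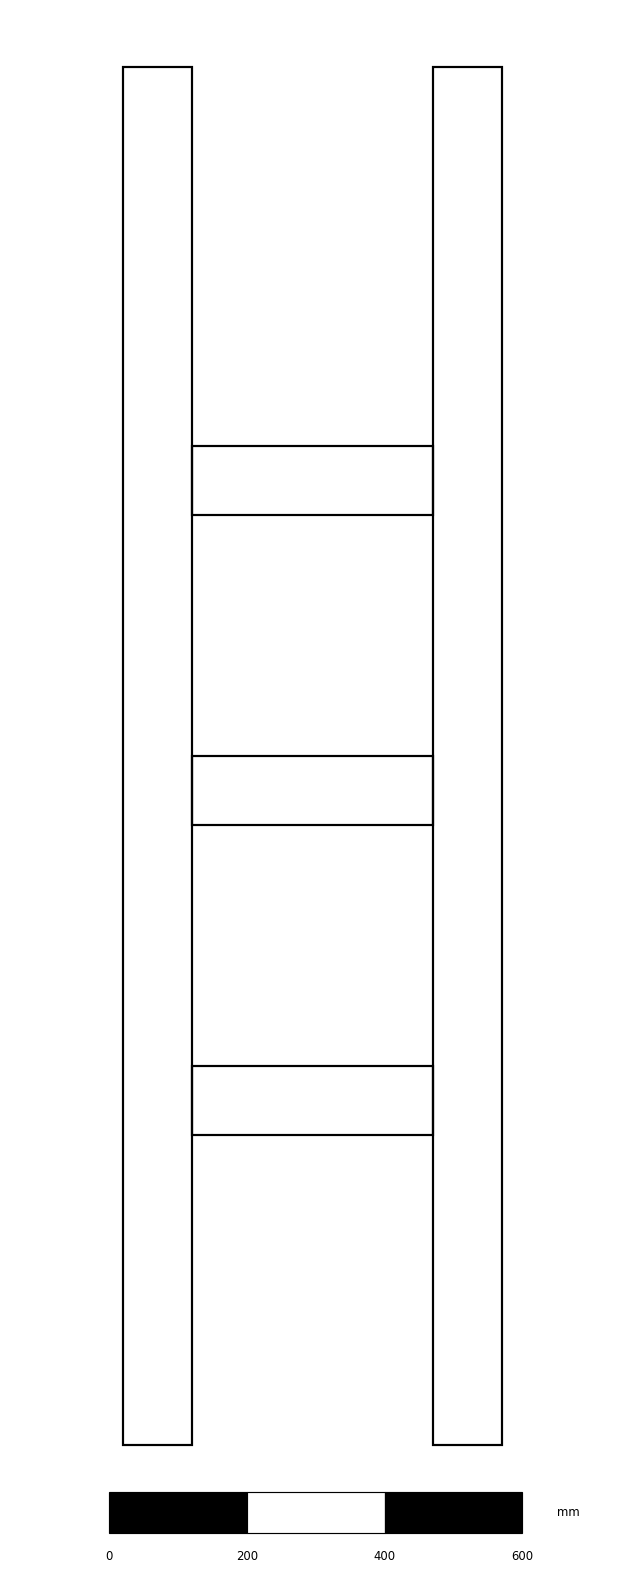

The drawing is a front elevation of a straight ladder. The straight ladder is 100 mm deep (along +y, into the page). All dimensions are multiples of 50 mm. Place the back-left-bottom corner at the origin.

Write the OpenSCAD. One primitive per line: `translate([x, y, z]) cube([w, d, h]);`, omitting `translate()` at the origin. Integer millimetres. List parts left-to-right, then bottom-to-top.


cube([100, 100, 2000]);
translate([100, 0, 450]) cube([350, 100, 100]);
translate([100, 0, 900]) cube([350, 100, 100]);
translate([100, 0, 1350]) cube([350, 100, 100]);
translate([450, 0, 0]) cube([100, 100, 2000]);
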